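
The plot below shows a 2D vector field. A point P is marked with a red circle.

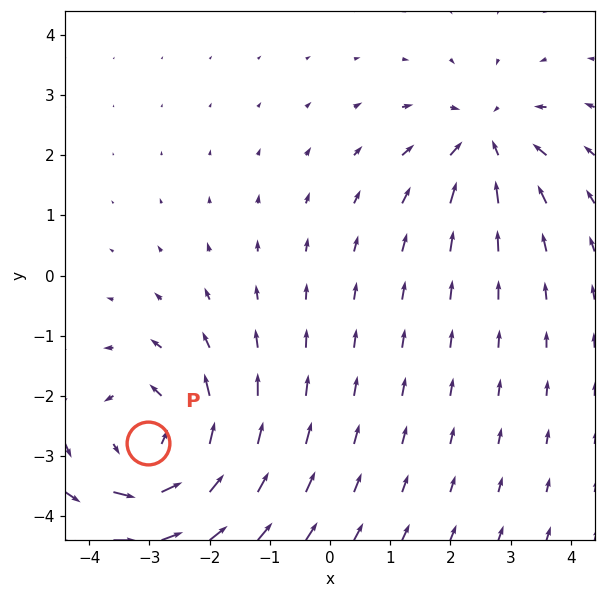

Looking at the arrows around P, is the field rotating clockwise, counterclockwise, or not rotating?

counterclockwise

Near P at (-3.0, -2.8) the arrows circulate counterclockwise. The curl (z-component) there is about +3; positive curl means counterclockwise rotation.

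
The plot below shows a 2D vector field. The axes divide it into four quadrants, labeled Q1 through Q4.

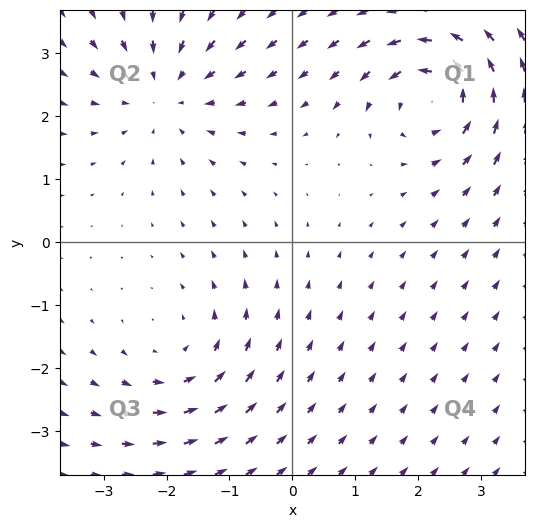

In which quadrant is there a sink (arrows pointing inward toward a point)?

Q2

The sink sits at approximately (-2.0, 2.4), which lies in quadrant Q2. The divergence there is about -3, negative as expected for a sink.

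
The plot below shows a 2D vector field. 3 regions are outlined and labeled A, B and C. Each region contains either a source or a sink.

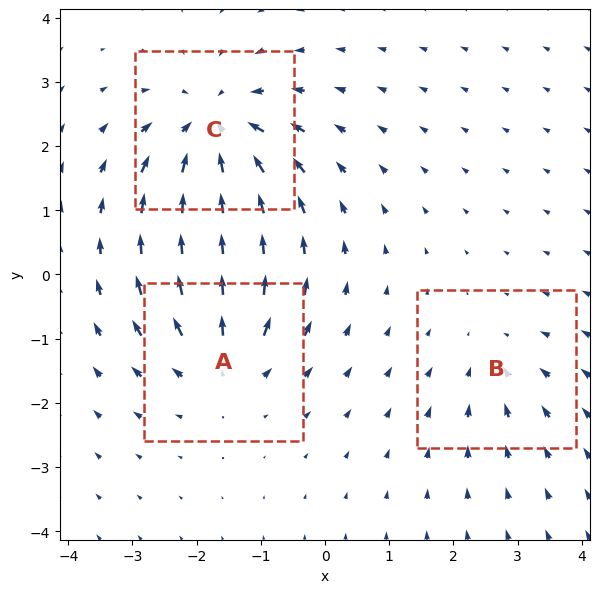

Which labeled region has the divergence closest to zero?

B

Divergence at each region's feature centre — A: about +4, B: about -2, C: about -5. Region B is closest to zero.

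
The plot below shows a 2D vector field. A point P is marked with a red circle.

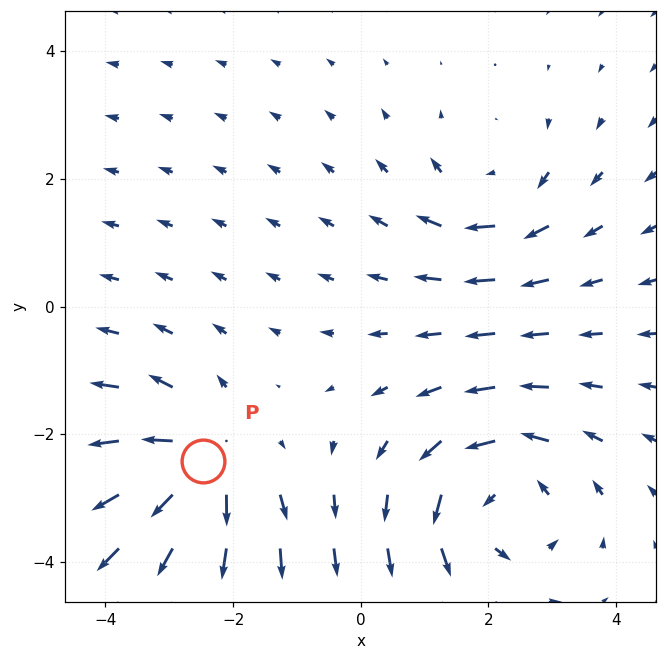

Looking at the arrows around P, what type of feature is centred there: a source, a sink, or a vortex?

At P (-2.5, -2.4) the arrows spread outward. Divergence about +5, curl ≈0 — positive divergence with near-zero curl is a source.

source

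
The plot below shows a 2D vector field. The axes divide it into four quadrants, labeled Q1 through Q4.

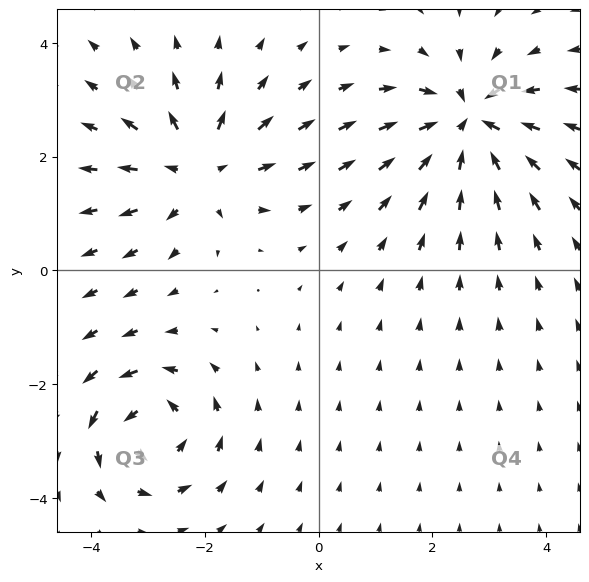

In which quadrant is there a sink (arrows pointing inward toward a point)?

Q1

The sink sits at approximately (2.6, 2.6), which lies in quadrant Q1. The divergence there is about -6, negative as expected for a sink.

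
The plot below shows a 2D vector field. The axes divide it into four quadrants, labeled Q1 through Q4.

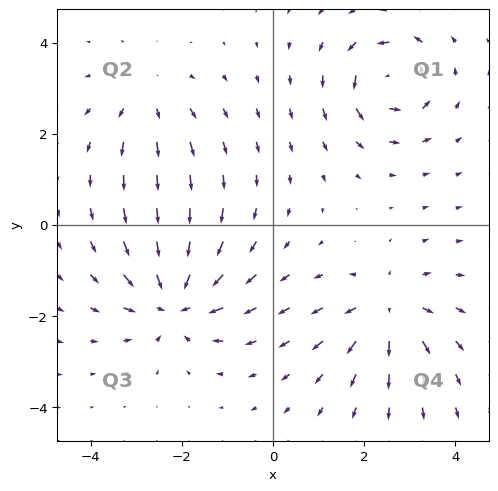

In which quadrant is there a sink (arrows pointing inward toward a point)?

Q3

The sink sits at approximately (-2.2, -1.7), which lies in quadrant Q3. The divergence there is about -5, negative as expected for a sink.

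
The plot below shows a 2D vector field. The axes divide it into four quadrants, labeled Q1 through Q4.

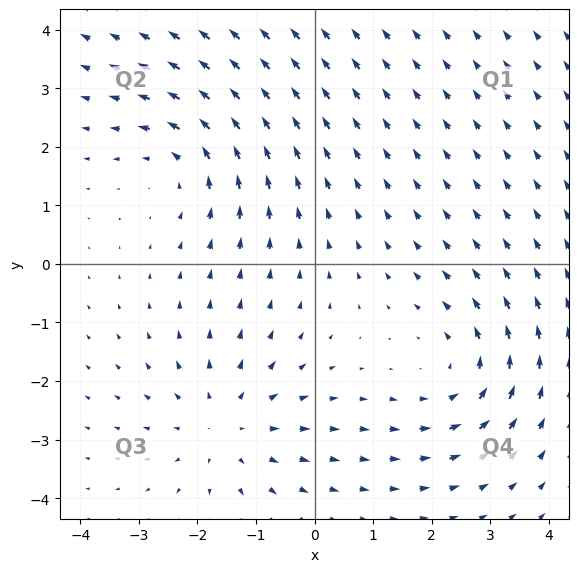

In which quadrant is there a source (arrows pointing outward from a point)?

Q3

The source sits at approximately (-1.5, -2.8), which lies in quadrant Q3. The divergence there is about +3, positive as expected for a source.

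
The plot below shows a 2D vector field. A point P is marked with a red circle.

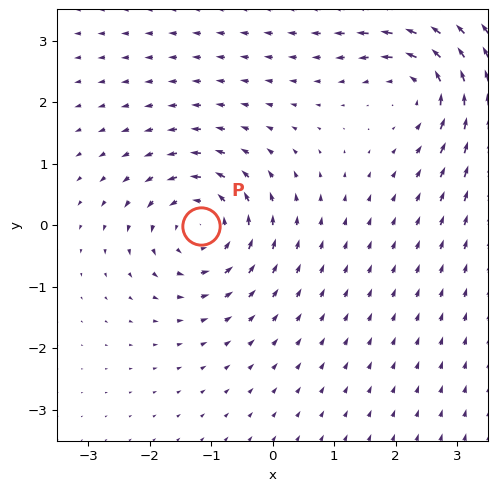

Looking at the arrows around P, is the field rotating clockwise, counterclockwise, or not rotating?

counterclockwise

Near P at (-1.2, -0.0) the arrows circulate counterclockwise. The curl (z-component) there is about +4; positive curl means counterclockwise rotation.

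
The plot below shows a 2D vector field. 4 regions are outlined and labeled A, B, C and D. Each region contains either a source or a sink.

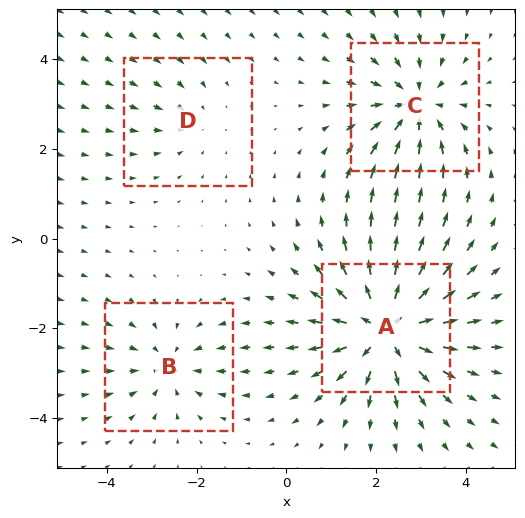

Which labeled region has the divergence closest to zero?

Divergence at each region's feature centre — A: about +7, B: about -3, C: about -5, D: about -2. Region D is closest to zero.

D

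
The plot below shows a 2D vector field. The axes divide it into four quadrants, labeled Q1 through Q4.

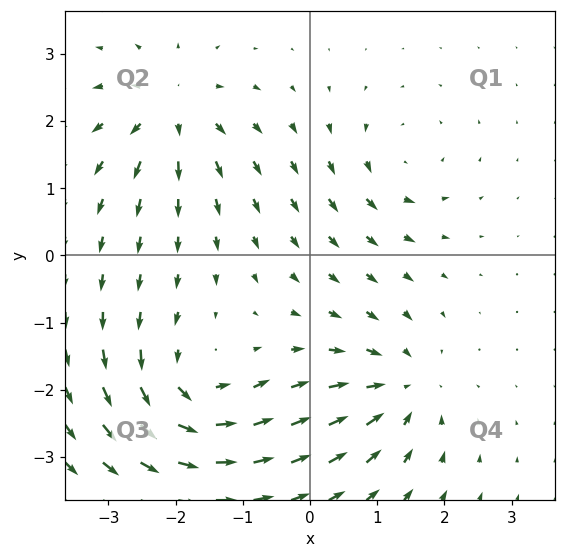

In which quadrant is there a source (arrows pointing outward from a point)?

Q2

The source sits at approximately (-2.1, 2.1), which lies in quadrant Q2. The divergence there is about +6, positive as expected for a source.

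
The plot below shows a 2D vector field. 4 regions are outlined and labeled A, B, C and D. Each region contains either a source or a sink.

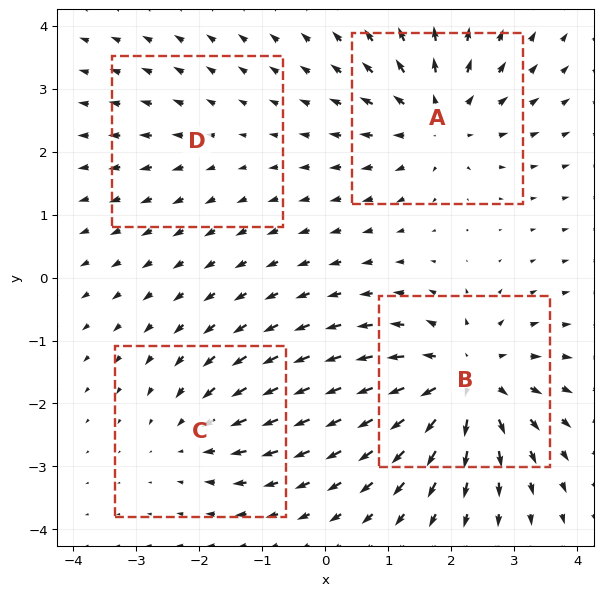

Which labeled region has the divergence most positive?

B

Divergence at each region's feature centre — A: about +5, B: about +7, C: about -3, D: about +2. Region B is most positive.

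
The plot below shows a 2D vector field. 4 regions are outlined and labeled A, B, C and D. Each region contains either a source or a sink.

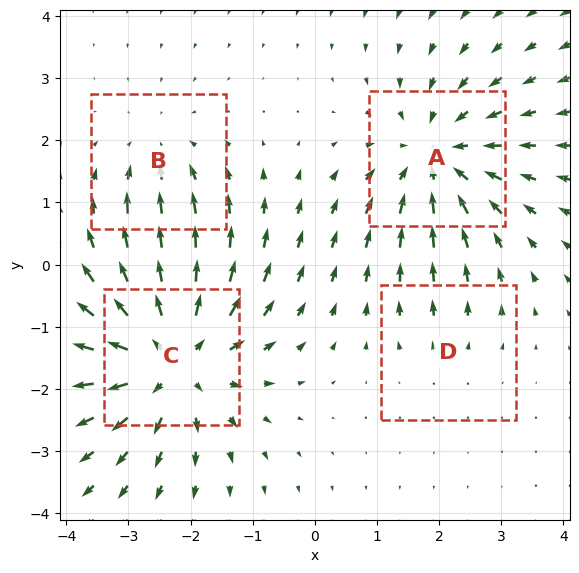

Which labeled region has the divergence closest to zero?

Divergence at each region's feature centre — A: about -4, B: about -3, C: about +6, D: about +2. Region D is closest to zero.

D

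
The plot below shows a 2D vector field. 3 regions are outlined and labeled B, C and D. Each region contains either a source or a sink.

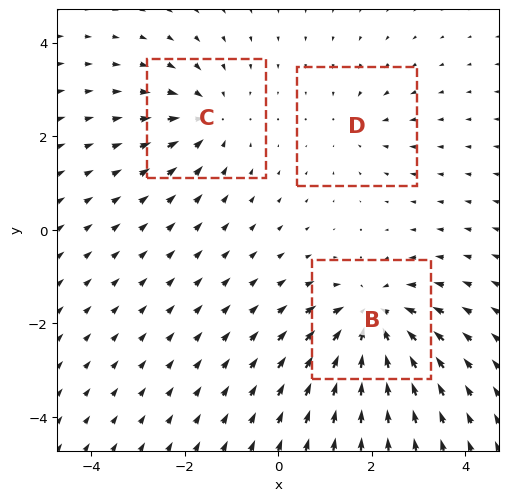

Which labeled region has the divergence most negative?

Divergence at each region's feature centre — B: about -5, C: about -3, D: about -2. Region B is most negative.

B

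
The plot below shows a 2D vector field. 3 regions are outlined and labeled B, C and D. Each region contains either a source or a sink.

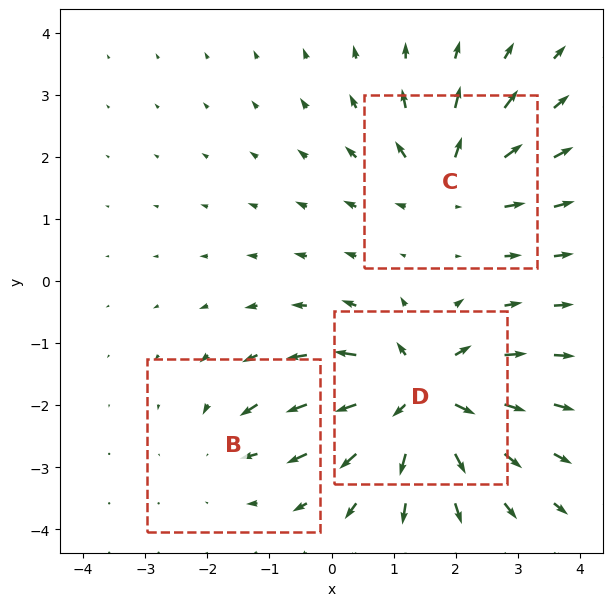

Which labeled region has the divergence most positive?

D

Divergence at each region's feature centre — B: about -2, C: about +4, D: about +7. Region D is most positive.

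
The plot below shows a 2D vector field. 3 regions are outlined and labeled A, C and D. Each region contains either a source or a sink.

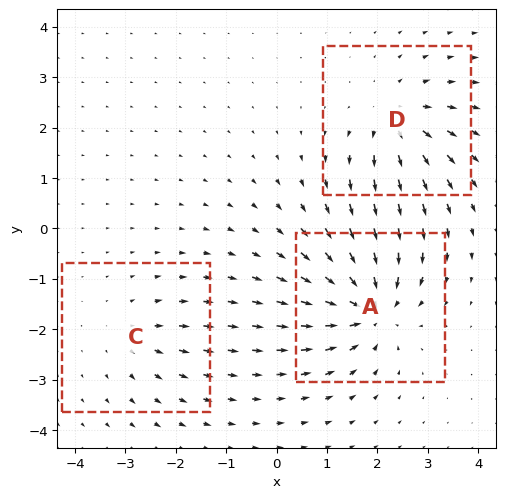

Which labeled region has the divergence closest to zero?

Divergence at each region's feature centre — A: about -6, C: about +2, D: about +4. Region C is closest to zero.

C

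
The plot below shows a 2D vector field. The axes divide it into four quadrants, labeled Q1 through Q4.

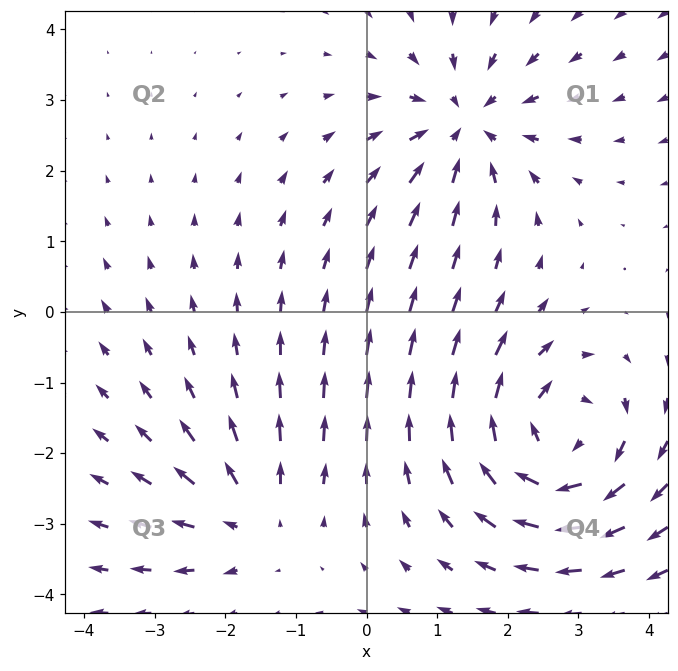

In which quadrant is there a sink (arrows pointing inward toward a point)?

Q1

The sink sits at approximately (1.4, 2.6), which lies in quadrant Q1. The divergence there is about -4, negative as expected for a sink.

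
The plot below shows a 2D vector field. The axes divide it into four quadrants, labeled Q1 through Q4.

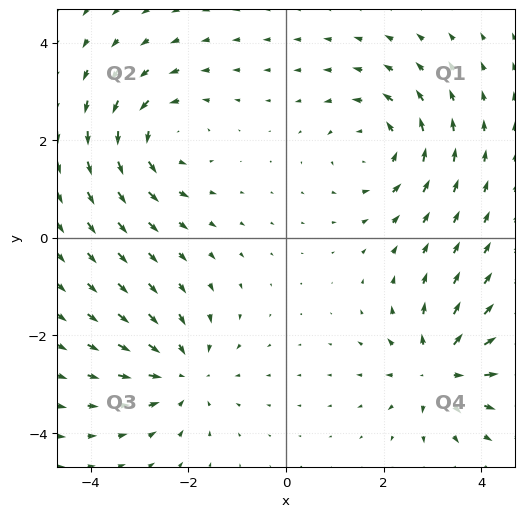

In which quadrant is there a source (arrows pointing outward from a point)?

The source sits at approximately (3.1, -2.7), which lies in quadrant Q4. The divergence there is about +6, positive as expected for a source.

Q4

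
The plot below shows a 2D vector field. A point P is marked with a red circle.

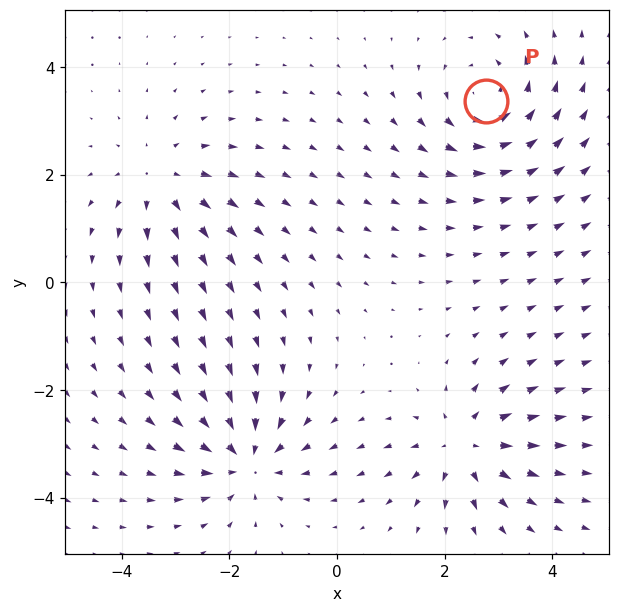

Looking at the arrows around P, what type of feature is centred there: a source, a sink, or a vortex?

At P (2.8, 3.4) the arrows circulate counterclockwise. Divergence ≈0, curl about +5 — near-zero divergence with nonzero curl is a vortex.

vortex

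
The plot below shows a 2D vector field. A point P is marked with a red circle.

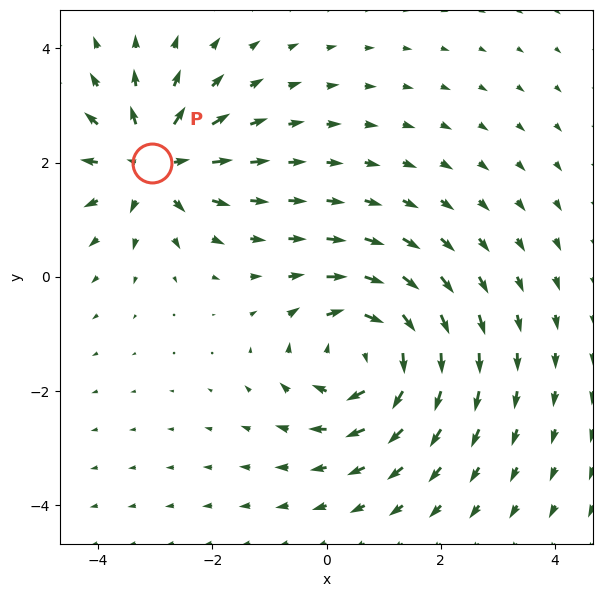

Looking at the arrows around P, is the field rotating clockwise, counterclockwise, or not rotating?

not rotating

Near P at (-3.0, 2.0) the arrows show no circulation. The curl there is ≈0.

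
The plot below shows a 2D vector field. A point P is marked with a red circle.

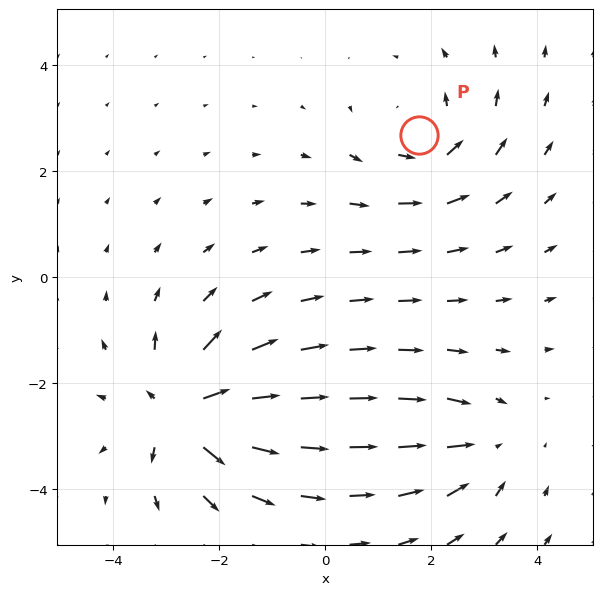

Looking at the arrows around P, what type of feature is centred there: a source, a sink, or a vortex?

At P (1.8, 2.7) the arrows circulate counterclockwise. Divergence ≈0, curl about +3 — near-zero divergence with nonzero curl is a vortex.

vortex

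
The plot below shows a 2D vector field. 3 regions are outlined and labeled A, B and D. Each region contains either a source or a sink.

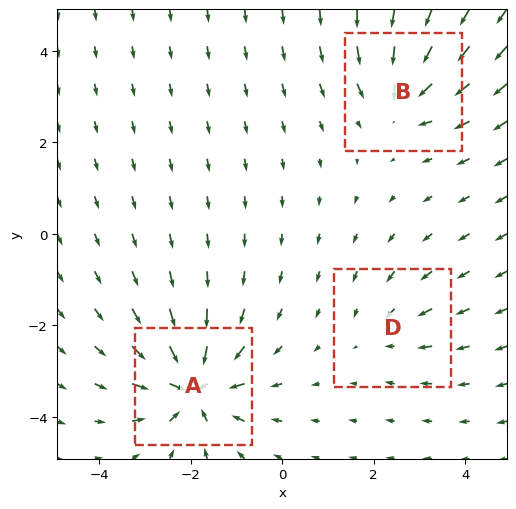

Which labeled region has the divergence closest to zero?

Divergence at each region's feature centre — A: about -6, B: about -4, D: about -2. Region D is closest to zero.

D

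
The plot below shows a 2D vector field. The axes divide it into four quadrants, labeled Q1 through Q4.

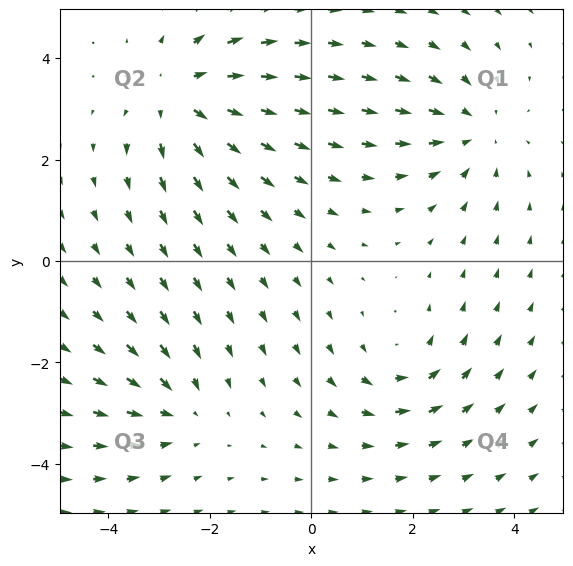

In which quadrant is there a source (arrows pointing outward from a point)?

Q2

The source sits at approximately (-2.6, 3.2), which lies in quadrant Q2. The divergence there is about +4, positive as expected for a source.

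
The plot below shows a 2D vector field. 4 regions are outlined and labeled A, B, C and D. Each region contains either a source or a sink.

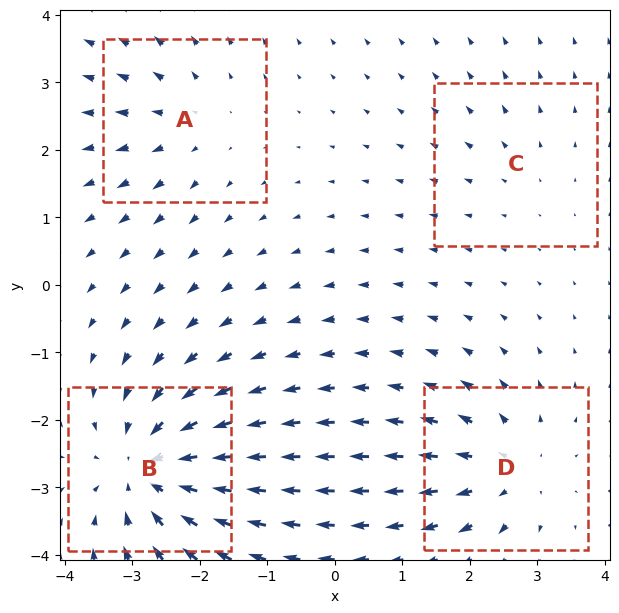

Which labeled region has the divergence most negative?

B

Divergence at each region's feature centre — A: about +3, B: about -7, C: about +2, D: about +5. Region B is most negative.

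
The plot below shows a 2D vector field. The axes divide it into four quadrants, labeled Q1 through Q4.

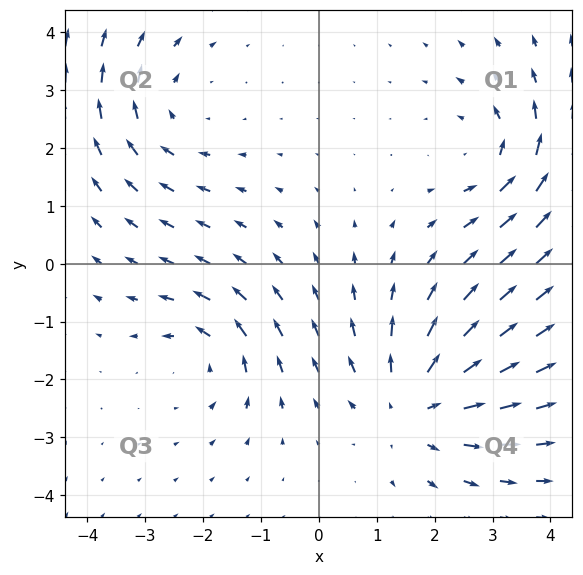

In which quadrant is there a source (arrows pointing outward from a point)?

Q4

The source sits at approximately (1.7, -2.4), which lies in quadrant Q4. The divergence there is about +4, positive as expected for a source.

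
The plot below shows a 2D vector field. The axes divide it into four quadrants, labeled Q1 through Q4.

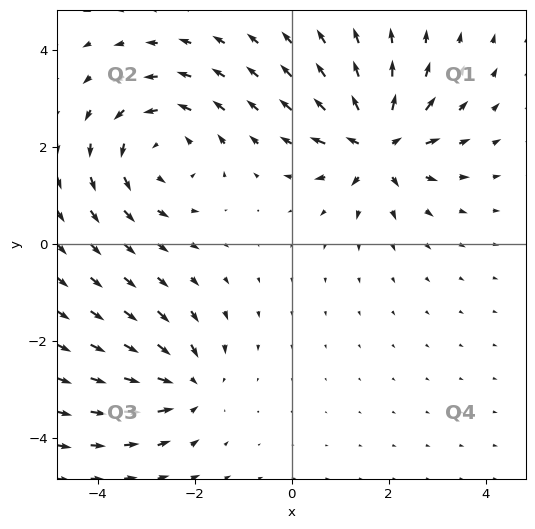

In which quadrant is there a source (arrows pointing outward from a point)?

The source sits at approximately (1.8, 2.0), which lies in quadrant Q1. The divergence there is about +6, positive as expected for a source.

Q1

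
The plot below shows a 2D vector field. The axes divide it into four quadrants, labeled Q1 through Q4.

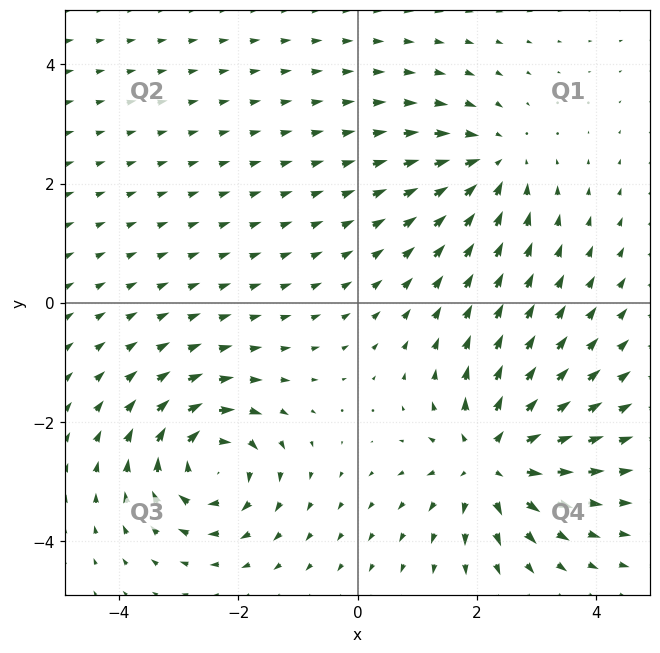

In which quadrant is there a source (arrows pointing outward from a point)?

Q4

The source sits at approximately (2.2, -2.6), which lies in quadrant Q4. The divergence there is about +5, positive as expected for a source.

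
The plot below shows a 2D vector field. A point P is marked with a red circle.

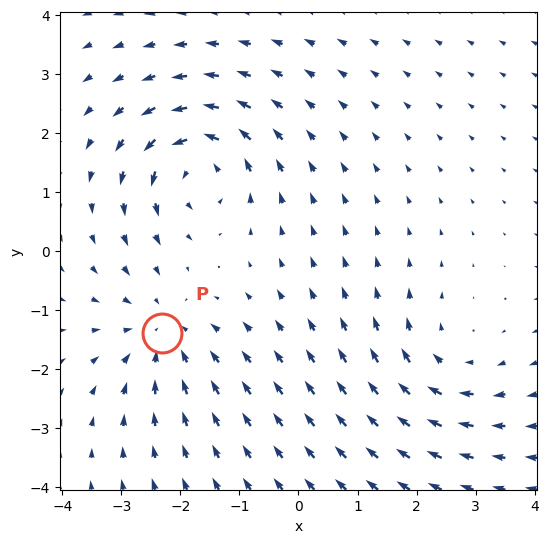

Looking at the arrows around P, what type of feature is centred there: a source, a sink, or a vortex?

At P (-2.3, -1.4) the arrows converge inward. Divergence about -3, curl ≈0 — negative divergence with near-zero curl is a sink.

sink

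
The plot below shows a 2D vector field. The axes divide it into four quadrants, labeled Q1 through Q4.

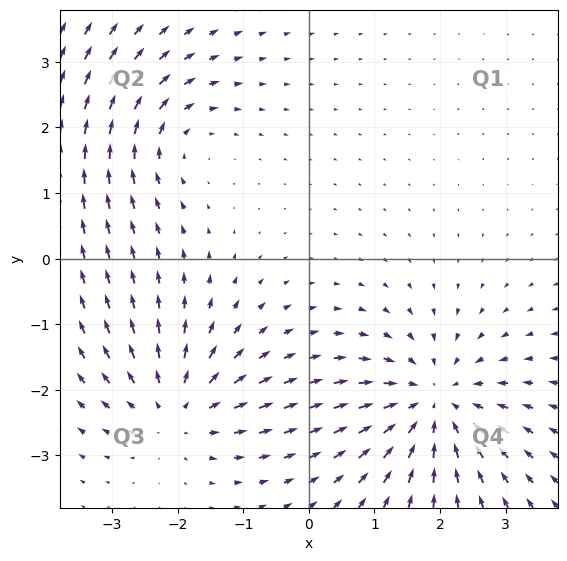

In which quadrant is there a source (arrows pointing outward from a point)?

The source sits at approximately (-2.0, -2.3), which lies in quadrant Q3. The divergence there is about +4, positive as expected for a source.

Q3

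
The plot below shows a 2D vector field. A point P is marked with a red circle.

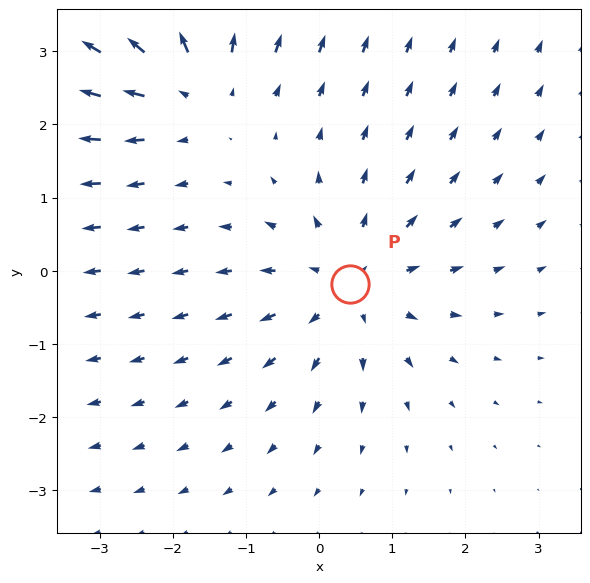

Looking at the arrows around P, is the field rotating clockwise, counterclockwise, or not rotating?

not rotating

Near P at (0.4, -0.2) the arrows show no circulation. The curl there is ≈0.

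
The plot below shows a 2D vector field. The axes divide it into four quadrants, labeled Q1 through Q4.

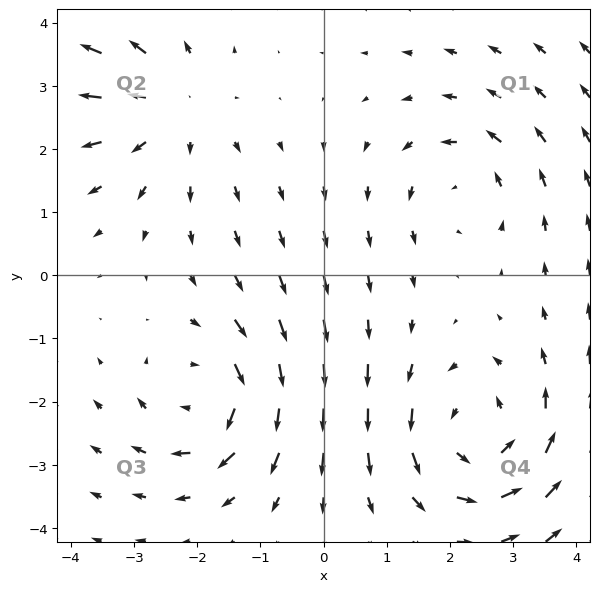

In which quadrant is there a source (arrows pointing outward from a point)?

The source sits at approximately (-2.4, 2.6), which lies in quadrant Q2. The divergence there is about +3, positive as expected for a source.

Q2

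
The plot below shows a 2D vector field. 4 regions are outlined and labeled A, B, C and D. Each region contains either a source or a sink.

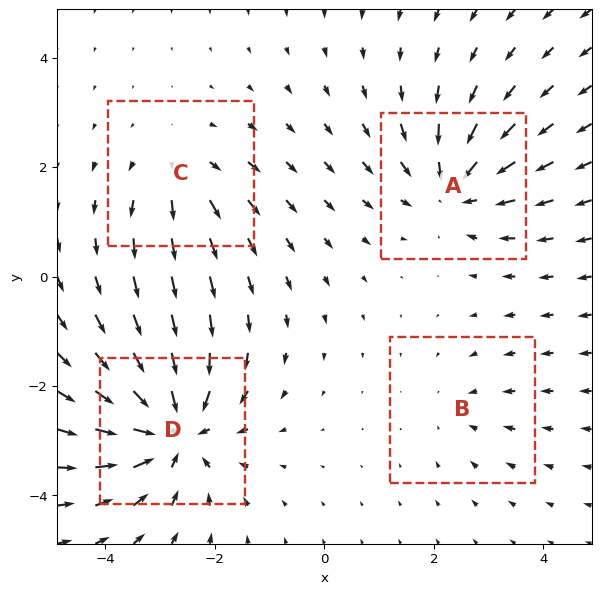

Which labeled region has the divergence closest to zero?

B

Divergence at each region's feature centre — A: about -5, B: about -2, C: about +3, D: about -7. Region B is closest to zero.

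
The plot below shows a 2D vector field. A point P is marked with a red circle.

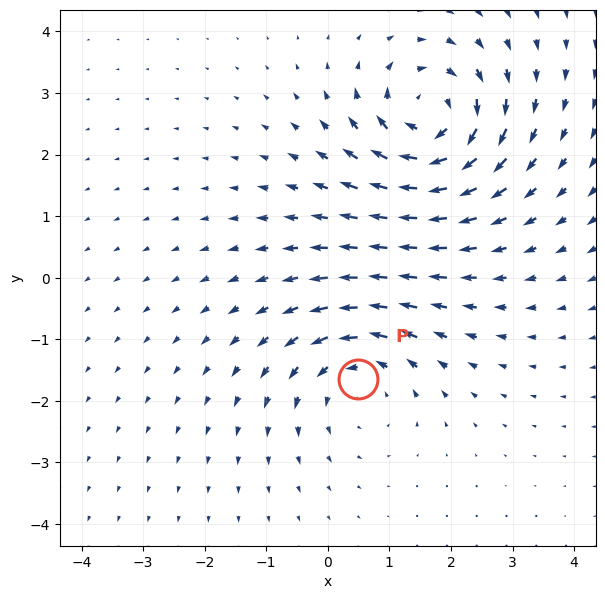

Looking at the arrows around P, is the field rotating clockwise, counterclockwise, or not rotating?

counterclockwise

Near P at (0.5, -1.6) the arrows circulate counterclockwise. The curl (z-component) there is about +3; positive curl means counterclockwise rotation.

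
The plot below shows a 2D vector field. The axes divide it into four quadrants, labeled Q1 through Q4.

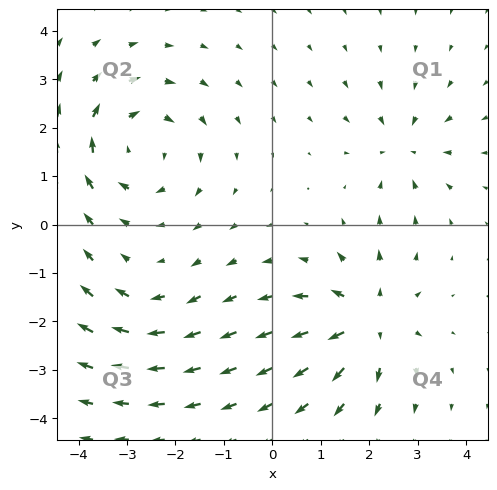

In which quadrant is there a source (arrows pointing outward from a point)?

The source sits at approximately (2.0, -2.0), which lies in quadrant Q4. The divergence there is about +5, positive as expected for a source.

Q4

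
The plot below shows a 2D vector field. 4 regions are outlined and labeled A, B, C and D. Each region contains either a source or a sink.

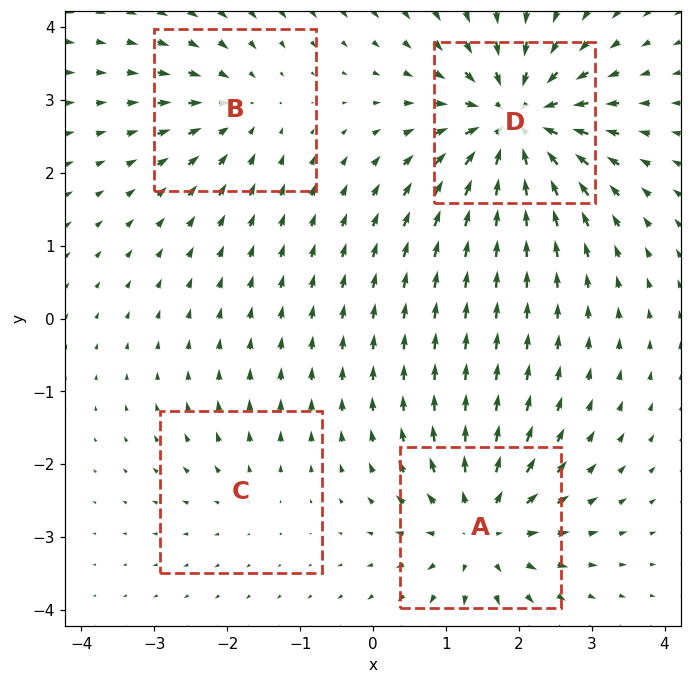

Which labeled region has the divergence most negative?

D

Divergence at each region's feature centre — A: about +6, B: about -4, C: about +2, D: about -8. Region D is most negative.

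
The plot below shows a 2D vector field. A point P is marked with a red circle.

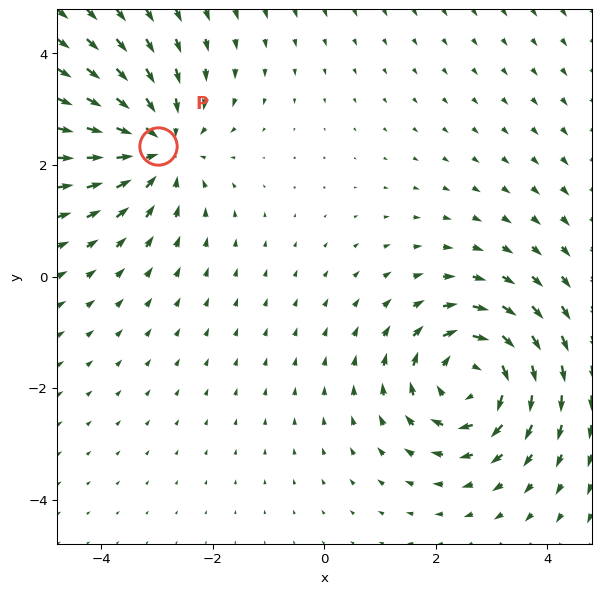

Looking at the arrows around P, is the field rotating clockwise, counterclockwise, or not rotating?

not rotating

Near P at (-3.0, 2.3) the arrows show no circulation. The curl there is ≈0.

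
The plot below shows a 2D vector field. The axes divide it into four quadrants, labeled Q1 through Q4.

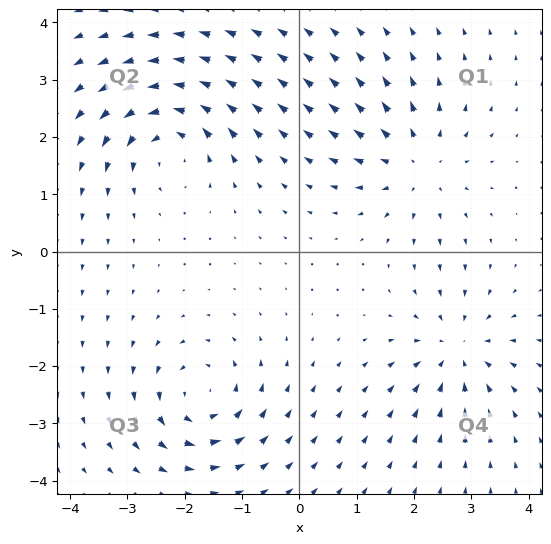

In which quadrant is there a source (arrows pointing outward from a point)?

The source sits at approximately (2.1, 1.5), which lies in quadrant Q1. The divergence there is about +4, positive as expected for a source.

Q1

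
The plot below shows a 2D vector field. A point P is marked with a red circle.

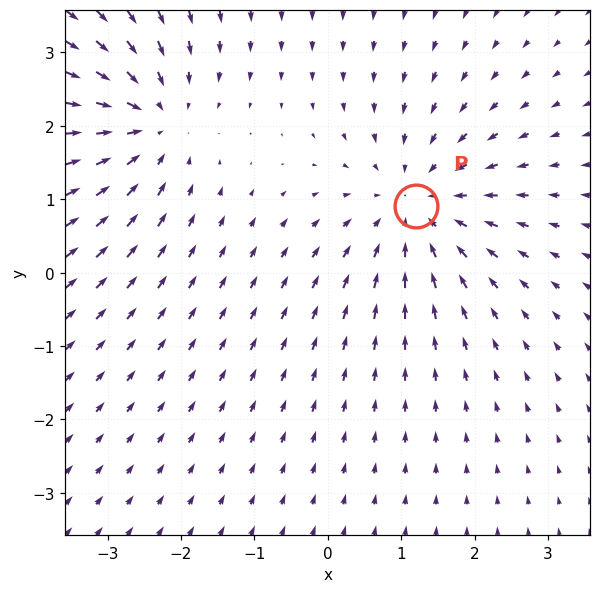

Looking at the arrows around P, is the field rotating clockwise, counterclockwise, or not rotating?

not rotating

Near P at (1.2, 0.9) the arrows show no circulation. The curl there is ≈0.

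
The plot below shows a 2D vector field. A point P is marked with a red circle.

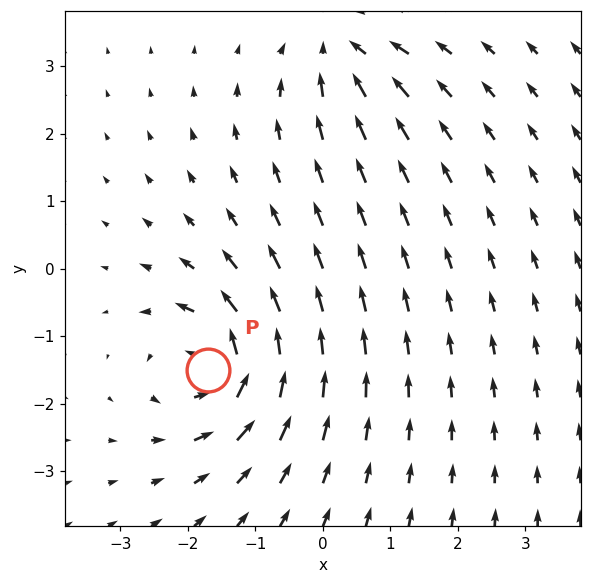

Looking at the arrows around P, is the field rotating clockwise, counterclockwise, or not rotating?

Near P at (-1.7, -1.5) the arrows circulate counterclockwise. The curl (z-component) there is about +7; positive curl means counterclockwise rotation.

counterclockwise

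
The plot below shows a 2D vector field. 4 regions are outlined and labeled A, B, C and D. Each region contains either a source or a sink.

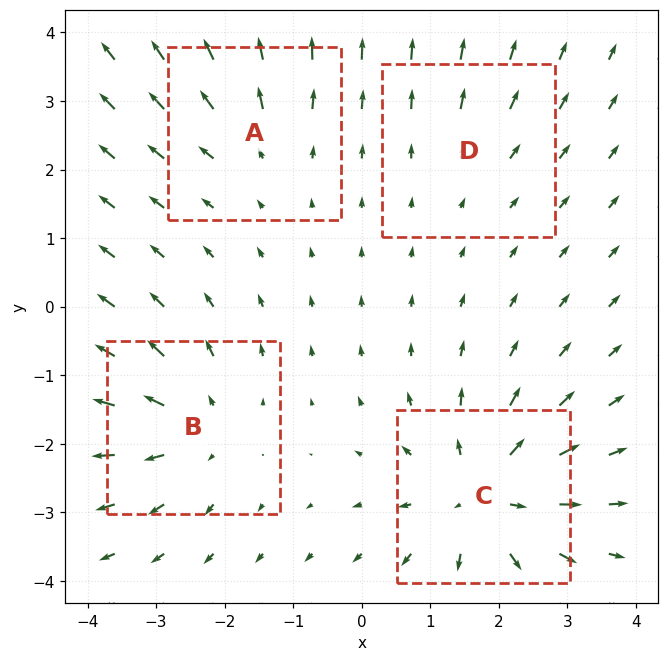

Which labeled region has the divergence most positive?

C

Divergence at each region's feature centre — A: about +3, B: about +5, C: about +7, D: about +2. Region C is most positive.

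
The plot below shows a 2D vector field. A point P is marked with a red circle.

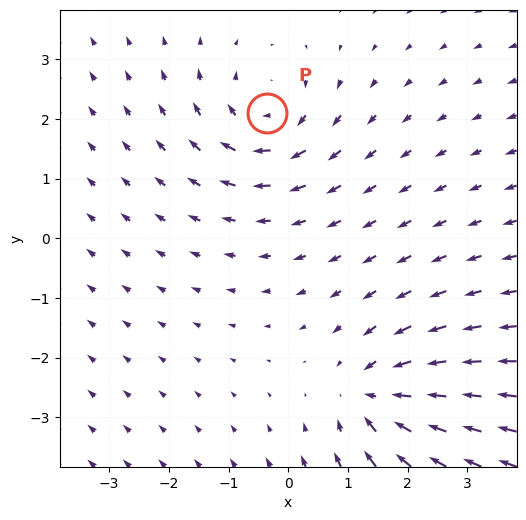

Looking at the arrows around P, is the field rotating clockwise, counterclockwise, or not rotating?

Near P at (-0.4, 2.1) the arrows circulate clockwise. The curl (z-component) there is about -3; negative curl means clockwise rotation.

clockwise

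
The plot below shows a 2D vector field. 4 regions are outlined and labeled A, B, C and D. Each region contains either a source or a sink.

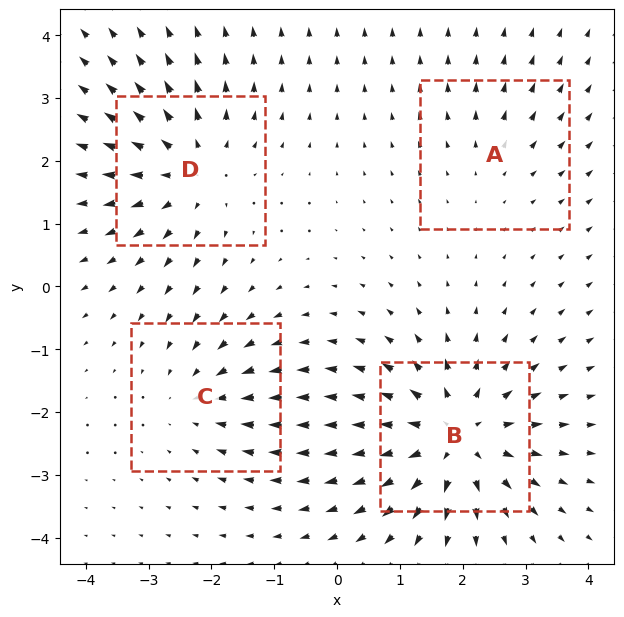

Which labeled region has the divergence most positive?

Divergence at each region's feature centre — A: about +2, B: about +7, C: about -3, D: about +5. Region B is most positive.

B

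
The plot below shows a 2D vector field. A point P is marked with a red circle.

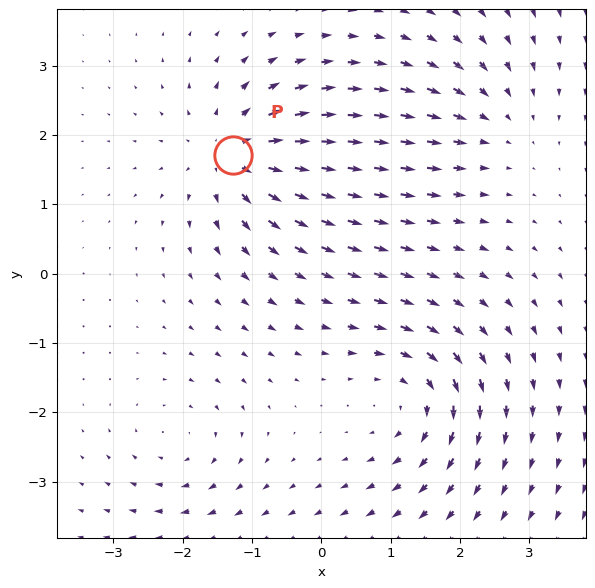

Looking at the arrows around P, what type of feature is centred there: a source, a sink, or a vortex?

source

At P (-1.3, 1.7) the arrows spread outward. Divergence about +6, curl ≈0 — positive divergence with near-zero curl is a source.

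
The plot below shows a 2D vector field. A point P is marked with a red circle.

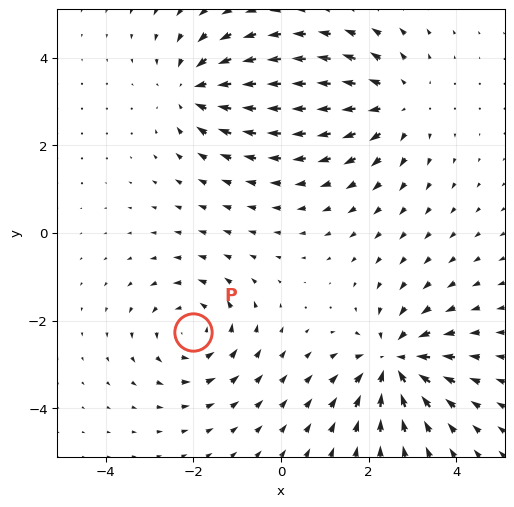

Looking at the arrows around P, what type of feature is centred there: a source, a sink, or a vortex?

vortex

At P (-2.0, -2.2) the arrows circulate counterclockwise. Divergence ≈0, curl about +4 — near-zero divergence with nonzero curl is a vortex.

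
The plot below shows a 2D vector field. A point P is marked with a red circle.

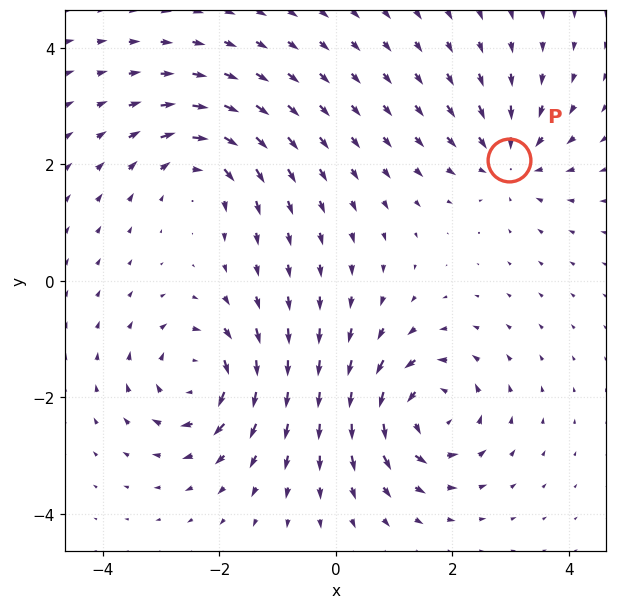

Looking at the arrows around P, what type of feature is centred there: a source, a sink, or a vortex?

At P (3.0, 2.1) the arrows converge inward. Divergence about -4, curl ≈0 — negative divergence with near-zero curl is a sink.

sink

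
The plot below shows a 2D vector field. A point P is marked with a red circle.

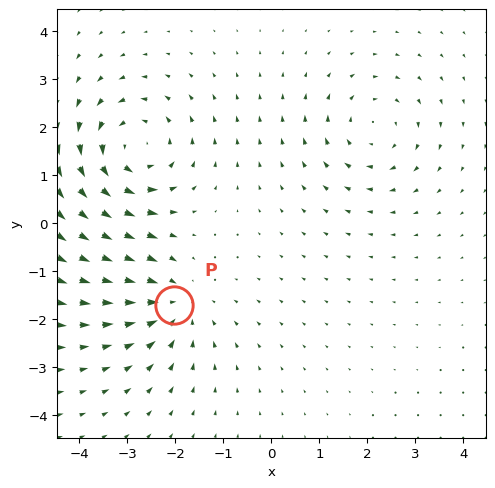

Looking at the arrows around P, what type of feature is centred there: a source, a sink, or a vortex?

sink

At P (-2.0, -1.7) the arrows converge inward. Divergence about -4, curl ≈0 — negative divergence with near-zero curl is a sink.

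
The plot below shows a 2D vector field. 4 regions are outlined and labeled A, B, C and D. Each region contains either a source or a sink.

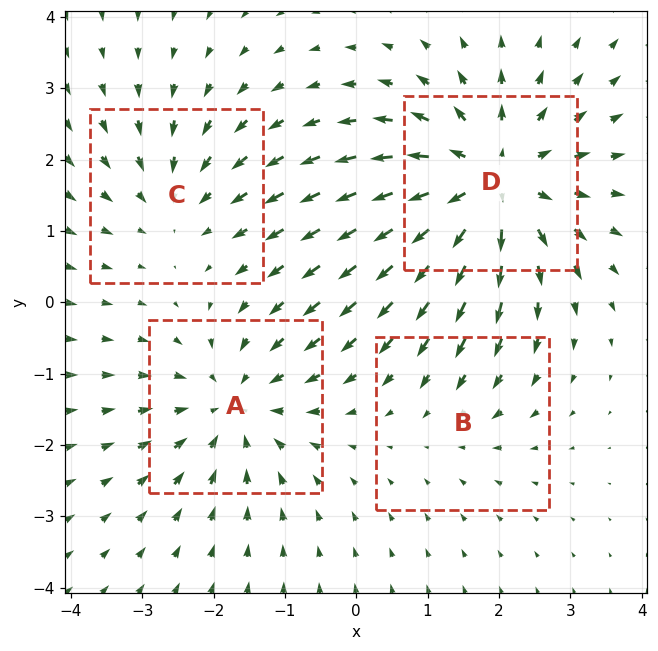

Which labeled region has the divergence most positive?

Divergence at each region's feature centre — A: about -4, B: about -2, C: about -3, D: about +6. Region D is most positive.

D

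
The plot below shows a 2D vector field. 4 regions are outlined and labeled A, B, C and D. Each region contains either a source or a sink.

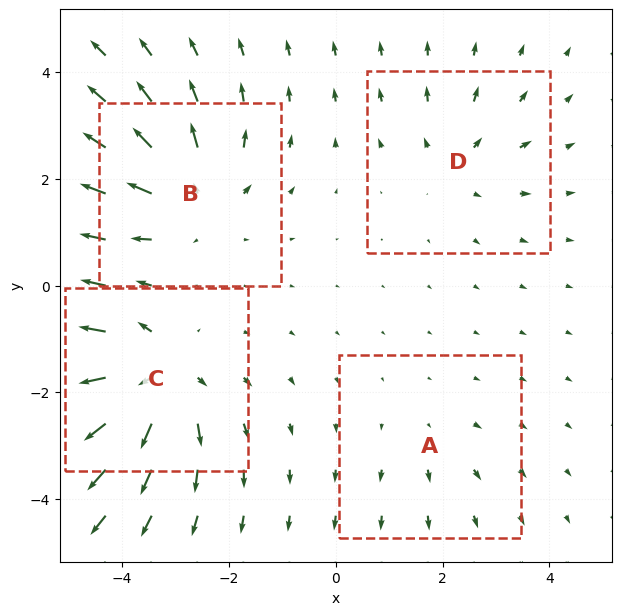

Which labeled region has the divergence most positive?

Divergence at each region's feature centre — A: about +2, B: about +5, C: about +7, D: about +3. Region C is most positive.

C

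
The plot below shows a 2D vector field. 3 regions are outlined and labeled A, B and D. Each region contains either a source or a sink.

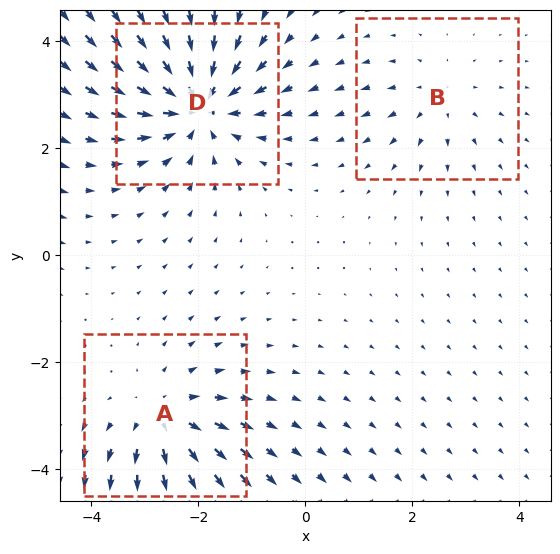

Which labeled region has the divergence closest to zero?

Divergence at each region's feature centre — A: about +4, B: about +2, D: about -5. Region B is closest to zero.

B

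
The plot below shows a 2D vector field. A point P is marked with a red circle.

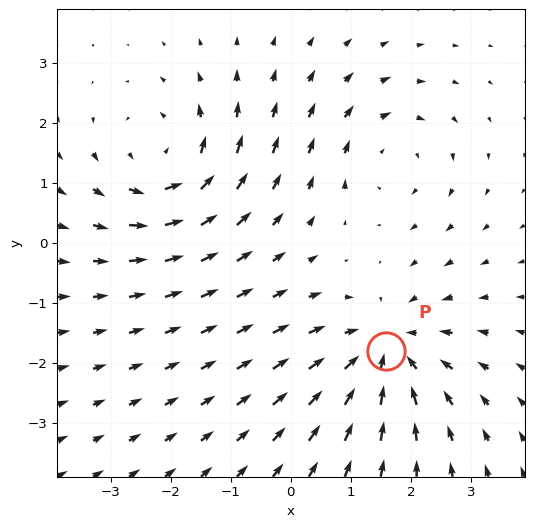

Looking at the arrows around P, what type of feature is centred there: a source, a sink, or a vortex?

At P (1.6, -1.8) the arrows converge inward. Divergence about -4, curl ≈0 — negative divergence with near-zero curl is a sink.

sink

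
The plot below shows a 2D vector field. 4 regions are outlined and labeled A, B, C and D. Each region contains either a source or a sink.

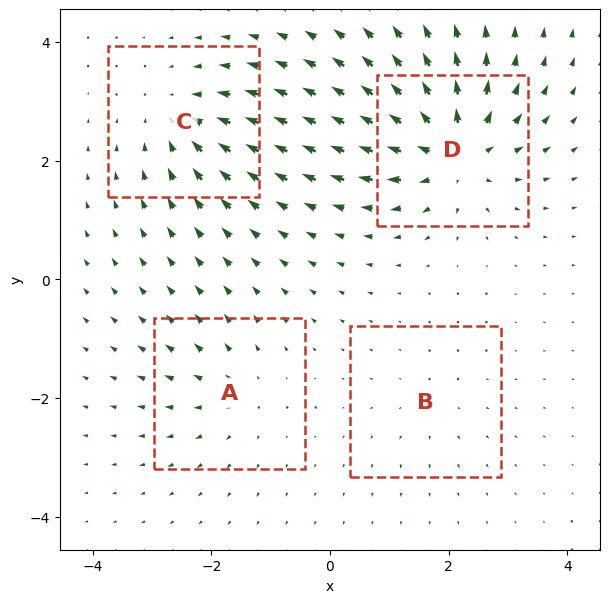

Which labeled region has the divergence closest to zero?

Divergence at each region's feature centre — A: about +3, B: about +2, C: about -5, D: about +8. Region B is closest to zero.

B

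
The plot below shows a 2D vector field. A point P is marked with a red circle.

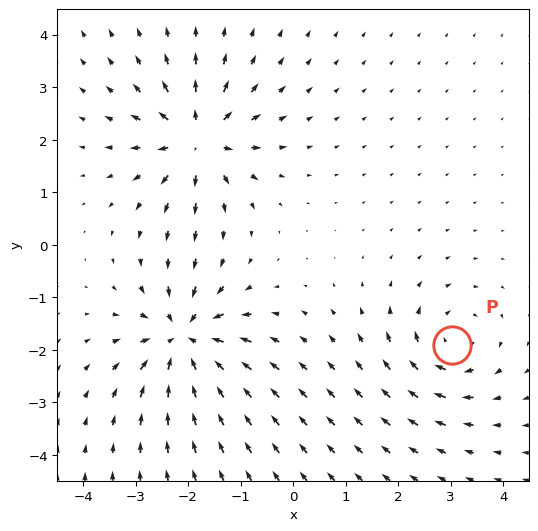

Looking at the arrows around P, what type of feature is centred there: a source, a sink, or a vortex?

At P (3.0, -1.9) the arrows circulate clockwise. Divergence ≈0, curl about -4 — near-zero divergence with nonzero curl is a vortex.

vortex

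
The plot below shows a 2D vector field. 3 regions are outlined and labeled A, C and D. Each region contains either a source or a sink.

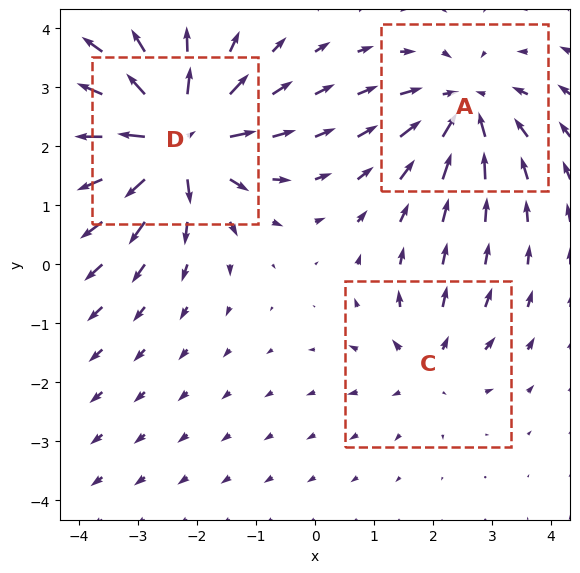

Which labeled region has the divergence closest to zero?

Divergence at each region's feature centre — A: about -4, C: about +2, D: about +6. Region C is closest to zero.

C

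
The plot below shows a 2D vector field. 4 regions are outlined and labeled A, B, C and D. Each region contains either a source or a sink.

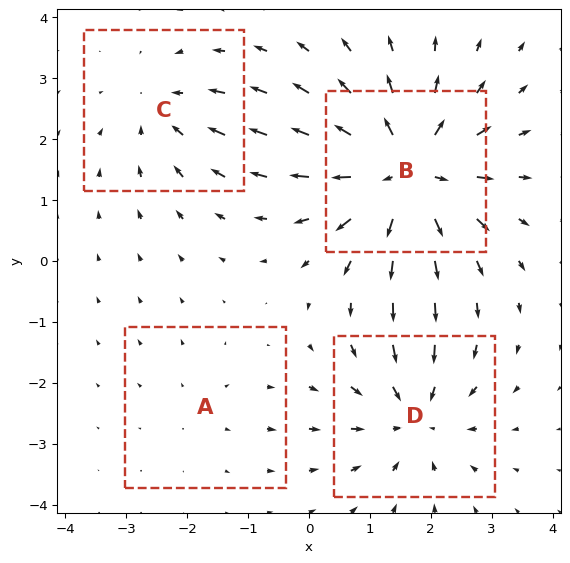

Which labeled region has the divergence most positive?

B

Divergence at each region's feature centre — A: about +2, B: about +7, C: about -3, D: about -5. Region B is most positive.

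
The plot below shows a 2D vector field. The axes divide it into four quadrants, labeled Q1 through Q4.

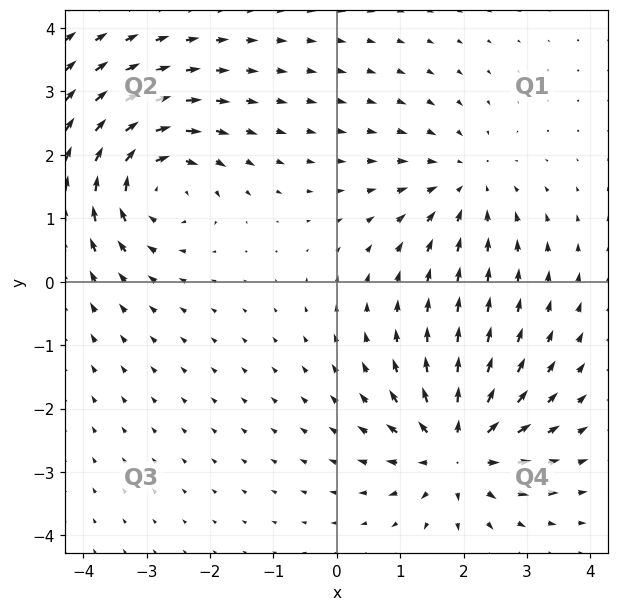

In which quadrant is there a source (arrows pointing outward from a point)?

Q4

The source sits at approximately (1.9, -2.7), which lies in quadrant Q4. The divergence there is about +6, positive as expected for a source.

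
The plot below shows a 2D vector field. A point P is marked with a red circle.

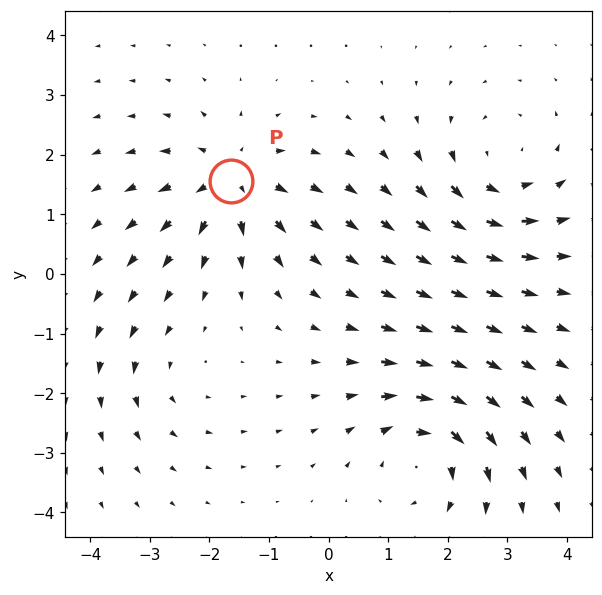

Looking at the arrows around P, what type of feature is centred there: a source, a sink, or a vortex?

At P (-1.6, 1.6) the arrows spread outward. Divergence about +5, curl ≈0 — positive divergence with near-zero curl is a source.

source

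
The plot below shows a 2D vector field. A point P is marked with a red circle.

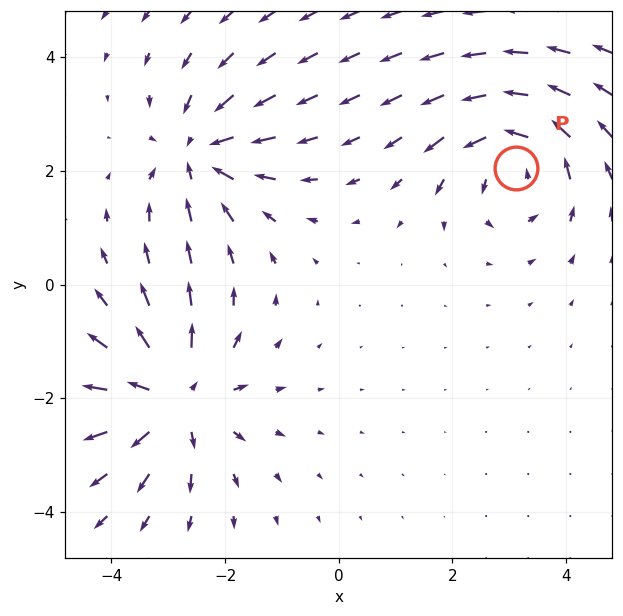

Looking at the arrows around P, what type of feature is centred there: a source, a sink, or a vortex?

vortex

At P (3.1, 2.0) the arrows circulate counterclockwise. Divergence ≈0, curl about +4 — near-zero divergence with nonzero curl is a vortex.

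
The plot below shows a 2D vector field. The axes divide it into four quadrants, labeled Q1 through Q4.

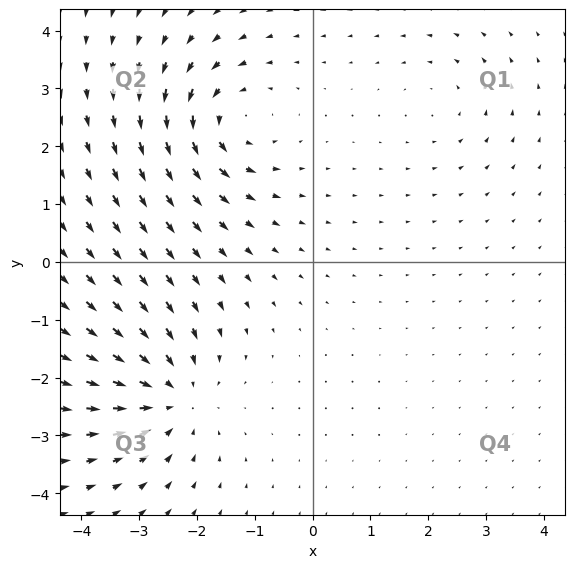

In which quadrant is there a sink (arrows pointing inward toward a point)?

The sink sits at approximately (-2.4, -2.3), which lies in quadrant Q3. The divergence there is about -5, negative as expected for a sink.

Q3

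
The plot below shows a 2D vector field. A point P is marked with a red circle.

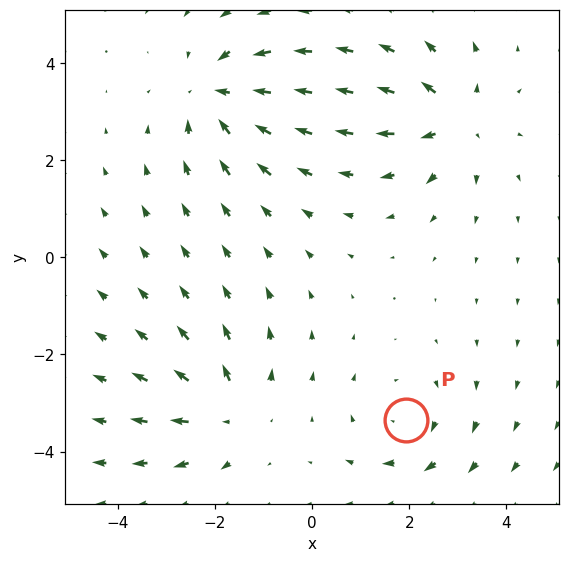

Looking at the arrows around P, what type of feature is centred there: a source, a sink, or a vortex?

vortex

At P (1.9, -3.3) the arrows circulate clockwise. Divergence ≈0, curl about -3 — near-zero divergence with nonzero curl is a vortex.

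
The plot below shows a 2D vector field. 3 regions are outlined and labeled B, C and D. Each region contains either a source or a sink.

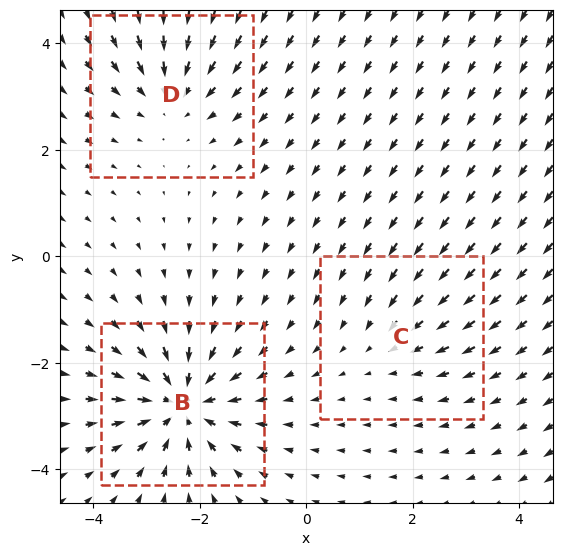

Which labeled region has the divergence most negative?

Divergence at each region's feature centre — B: about -5, C: about -2, D: about -3. Region B is most negative.

B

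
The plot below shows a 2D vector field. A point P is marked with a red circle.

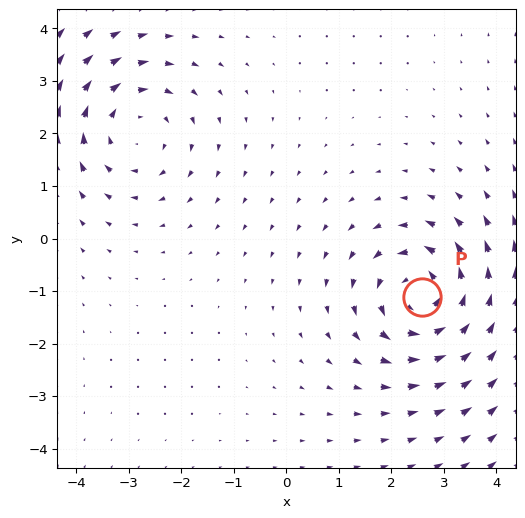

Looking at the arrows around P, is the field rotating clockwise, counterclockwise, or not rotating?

Near P at (2.6, -1.1) the arrows circulate counterclockwise. The curl (z-component) there is about +5; positive curl means counterclockwise rotation.

counterclockwise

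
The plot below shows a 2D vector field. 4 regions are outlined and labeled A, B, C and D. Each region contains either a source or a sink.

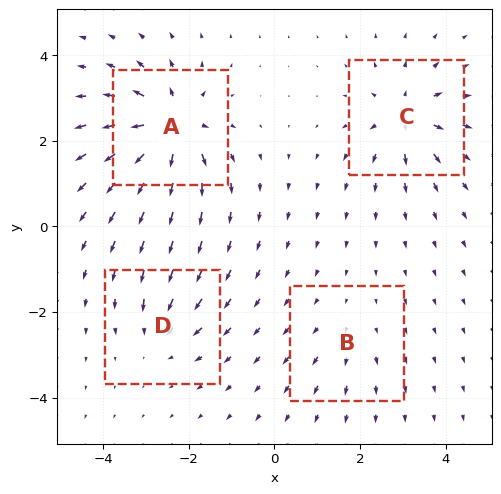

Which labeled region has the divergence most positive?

Divergence at each region's feature centre — A: about +9, B: about +2, C: about +6, D: about -4. Region A is most positive.

A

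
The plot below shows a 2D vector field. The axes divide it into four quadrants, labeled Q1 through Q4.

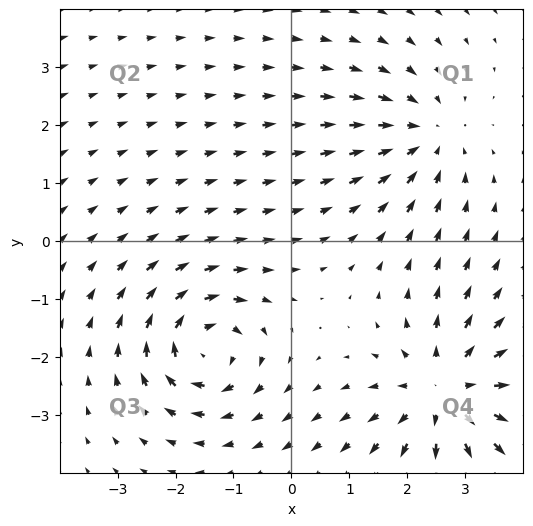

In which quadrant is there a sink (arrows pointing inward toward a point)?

Q1

The sink sits at approximately (2.3, 1.8), which lies in quadrant Q1. The divergence there is about -3, negative as expected for a sink.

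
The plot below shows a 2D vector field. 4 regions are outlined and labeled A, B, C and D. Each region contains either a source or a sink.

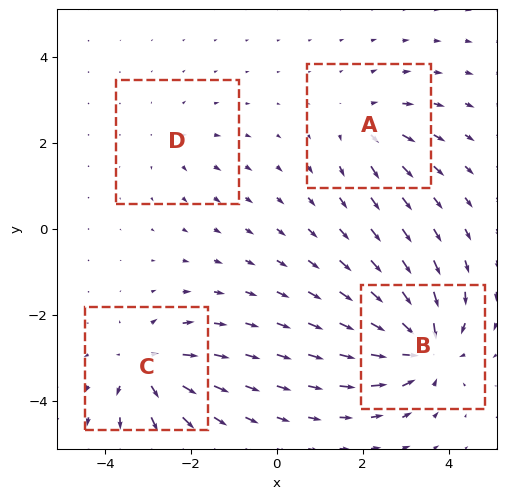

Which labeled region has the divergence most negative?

Divergence at each region's feature centre — A: about +4, B: about -8, C: about +6, D: about +2. Region B is most negative.

B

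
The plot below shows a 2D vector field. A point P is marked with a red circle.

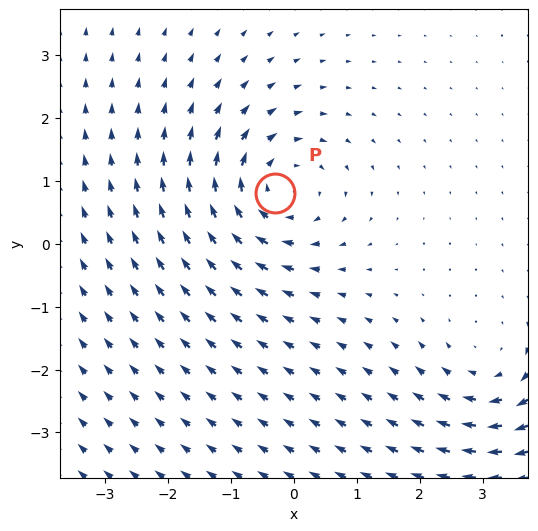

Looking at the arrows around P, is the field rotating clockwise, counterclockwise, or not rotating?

clockwise

Near P at (-0.3, 0.8) the arrows circulate clockwise. The curl (z-component) there is about -4; negative curl means clockwise rotation.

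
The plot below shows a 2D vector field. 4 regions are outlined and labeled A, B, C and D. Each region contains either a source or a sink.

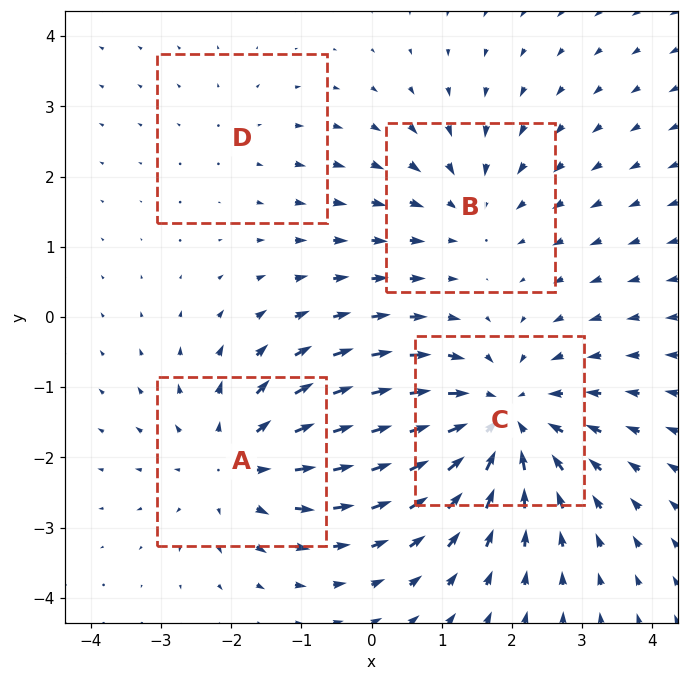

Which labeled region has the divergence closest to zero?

D

Divergence at each region's feature centre — A: about +4, B: about -3, C: about -6, D: about +2. Region D is closest to zero.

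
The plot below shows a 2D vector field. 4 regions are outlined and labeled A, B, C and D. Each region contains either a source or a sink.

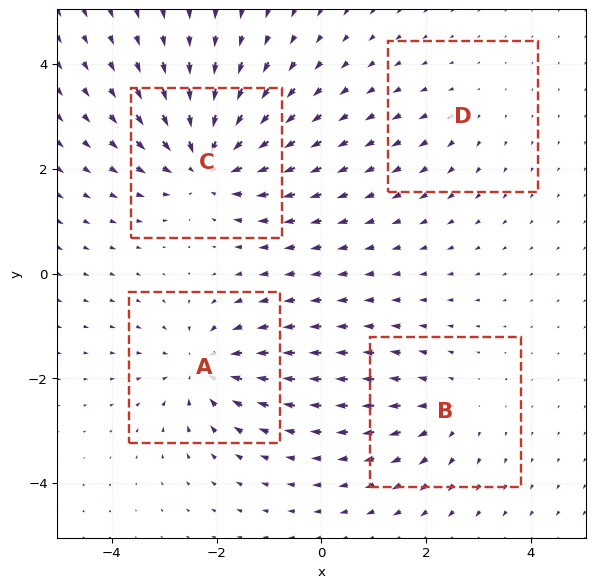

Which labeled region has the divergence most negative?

C

Divergence at each region's feature centre — A: about -5, B: about +3, C: about -7, D: about +2. Region C is most negative.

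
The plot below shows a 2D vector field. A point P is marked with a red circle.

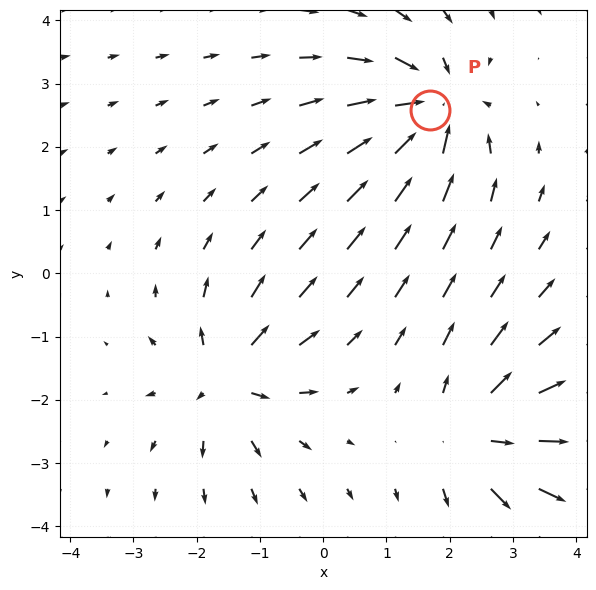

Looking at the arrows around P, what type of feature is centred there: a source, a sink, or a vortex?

sink

At P (1.7, 2.6) the arrows converge inward. Divergence about -5, curl ≈0 — negative divergence with near-zero curl is a sink.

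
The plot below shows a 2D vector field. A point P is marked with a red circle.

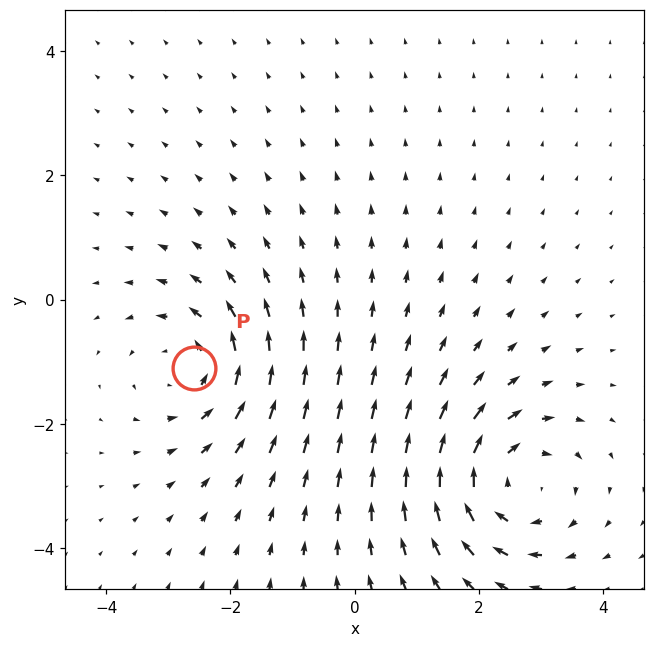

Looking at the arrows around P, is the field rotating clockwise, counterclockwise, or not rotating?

counterclockwise

Near P at (-2.6, -1.1) the arrows circulate counterclockwise. The curl (z-component) there is about +4; positive curl means counterclockwise rotation.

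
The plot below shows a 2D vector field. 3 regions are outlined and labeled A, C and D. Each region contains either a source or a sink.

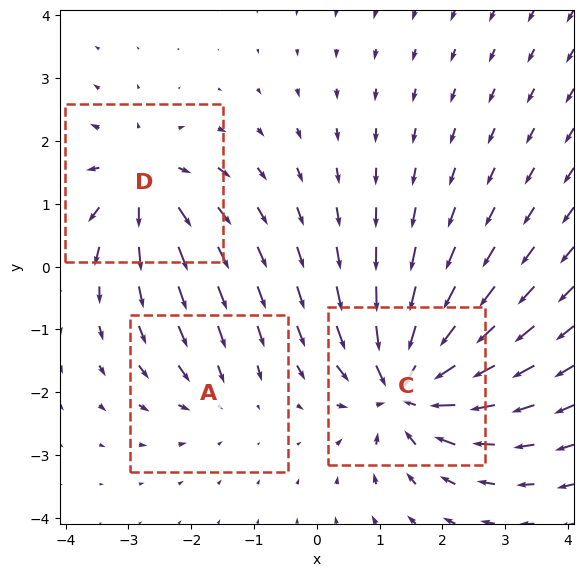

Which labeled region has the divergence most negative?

Divergence at each region's feature centre — A: about -2, C: about -6, D: about +4. Region C is most negative.

C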